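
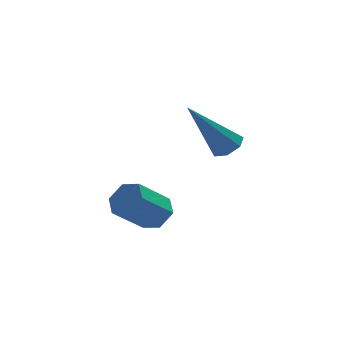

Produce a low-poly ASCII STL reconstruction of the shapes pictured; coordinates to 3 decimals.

solid 
facet normal 0.587 0.052 -0.808
outer loop
vertex 1.931 -2.364 1.084
vertex 1.466 -2.262 0.753
vertex 1.807 -1.88 1.025
endloop
endfacet
facet normal 0.613 0.248 0.750
outer loop
vertex 1.931 -2.364 1.084
vertex 1.807 -1.88 1.025
vertex 0.194 -2.378 2.507
endloop
endfacet
facet normal 0.585 0.054 -0.809
outer loop
vertex 1.807 -1.88 1.025
vertex 1.466 -2.262 0.753
vertex 1.425 -1.684 0.762
endloop
endfacet
facet normal 0.142 0.881 0.451
outer loop
vertex 1.807 -1.88 1.025
vertex 1.425 -1.684 0.762
vertex 0.194 -2.378 2.507
endloop
endfacet
facet normal 0.588 0.054 -0.807
outer loop
vertex 1.425 -1.684 0.762
vertex 1.466 -2.262 0.753
vertex 1.075 -1.923 0.491
endloop
endfacet
facet normal -0.539 0.841 -0.046
outer loop
vertex 1.425 -1.684 0.762
vertex 1.075 -1.923 0.491
vertex 0.194 -2.378 2.507
endloop
endfacet
facet normal 0.587 0.053 -0.808
outer loop
vertex 1.075 -1.923 0.491
vertex 1.466 -2.262 0.753
vertex 1.019 -2.418 0.418
endloop
endfacet
facet normal -0.917 0.158 -0.365
outer loop
vertex 1.075 -1.923 0.491
vertex 1.019 -2.418 0.418
vertex 0.194 -2.378 2.507
endloop
endfacet
facet normal 0.587 0.054 -0.808
outer loop
vertex 1.019 -2.418 0.418
vertex 1.466 -2.262 0.753
vertex 1.3 -2.796 0.597
endloop
endfacet
facet normal -0.708 -0.653 -0.267
outer loop
vertex 1.019 -2.418 0.418
vertex 1.3 -2.796 0.597
vertex 0.194 -2.378 2.507
endloop
endfacet
facet normal 0.586 0.054 -0.808
outer loop
vertex 1.3 -2.796 0.597
vertex 1.466 -2.262 0.753
vertex 1.706 -2.771 0.893
endloop
endfacet
facet normal -0.068 -0.982 0.176
outer loop
vertex 1.3 -2.796 0.597
vertex 1.706 -2.771 0.893
vertex 0.194 -2.378 2.507
endloop
endfacet
facet normal 0.587 0.055 -0.808
outer loop
vertex 1.706 -2.771 0.893
vertex 1.466 -2.262 0.753
vertex 1.931 -2.364 1.084
endloop
endfacet
facet normal 0.519 -0.581 0.627
outer loop
vertex 1.706 -2.771 0.893
vertex 1.931 -2.364 1.084
vertex 0.194 -2.378 2.507
endloop
endfacet
facet normal 0.716 0.260 -0.648
outer loop
vertex -0.28 -2.543 -1.749
vertex -0.661 -2.021 -1.96
vertex -0.225 -1.937 -1.445
endloop
endfacet
facet normal 0.694 -0.372 0.617
outer loop
vertex -0.28 -2.543 -1.749
vertex -0.225 -1.937 -1.445
vertex -1.318 -2.92 -0.809
endloop
endfacet
facet normal 0.694 -0.372 0.617
outer loop
vertex -1.318 -2.92 -0.809
vertex -0.225 -1.937 -1.445
vertex -1.263 -2.314 -0.505
endloop
endfacet
facet normal -0.715 -0.260 0.649
outer loop
vertex -1.318 -2.92 -0.809
vertex -1.263 -2.314 -0.505
vertex -1.699 -2.399 -1.02
endloop
endfacet
facet normal 0.716 0.260 -0.648
outer loop
vertex -0.225 -1.937 -1.445
vertex -0.661 -2.021 -1.96
vertex -0.606 -1.416 -1.657
endloop
endfacet
facet normal 0.416 0.587 0.695
outer loop
vertex -0.225 -1.937 -1.445
vertex -0.606 -1.416 -1.657
vertex -1.263 -2.314 -0.505
endloop
endfacet
facet normal 0.417 0.586 0.695
outer loop
vertex -1.263 -2.314 -0.505
vertex -0.606 -1.416 -1.657
vertex -1.644 -1.793 -0.716
endloop
endfacet
facet normal -0.715 -0.260 0.649
outer loop
vertex -1.263 -2.314 -0.505
vertex -1.644 -1.793 -0.716
vertex -1.699 -2.399 -1.02
endloop
endfacet
facet normal 0.715 0.260 -0.649
outer loop
vertex -0.606 -1.416 -1.657
vertex -0.661 -2.021 -1.96
vertex -1.042 -1.5 -2.171
endloop
endfacet
facet normal -0.277 0.958 0.078
outer loop
vertex -0.606 -1.416 -1.657
vertex -1.042 -1.5 -2.171
vertex -1.644 -1.793 -0.716
endloop
endfacet
facet normal -0.277 0.958 0.078
outer loop
vertex -1.644 -1.793 -0.716
vertex -1.042 -1.5 -2.171
vertex -2.08 -1.877 -1.231
endloop
endfacet
facet normal -0.716 -0.260 0.648
outer loop
vertex -1.644 -1.793 -0.716
vertex -2.08 -1.877 -1.231
vertex -1.699 -2.399 -1.02
endloop
endfacet
facet normal 0.715 0.260 -0.649
outer loop
vertex -1.042 -1.5 -2.171
vertex -0.661 -2.021 -1.96
vertex -1.097 -2.106 -2.475
endloop
endfacet
facet normal -0.694 0.372 -0.617
outer loop
vertex -1.042 -1.5 -2.171
vertex -1.097 -2.106 -2.475
vertex -2.08 -1.877 -1.231
endloop
endfacet
facet normal -0.694 0.372 -0.617
outer loop
vertex -2.08 -1.877 -1.231
vertex -1.097 -2.106 -2.475
vertex -2.135 -2.483 -1.535
endloop
endfacet
facet normal -0.716 -0.260 0.648
outer loop
vertex -2.08 -1.877 -1.231
vertex -2.135 -2.483 -1.535
vertex -1.699 -2.399 -1.02
endloop
endfacet
facet normal 0.715 0.260 -0.649
outer loop
vertex -1.097 -2.106 -2.475
vertex -0.661 -2.021 -1.96
vertex -0.716 -2.627 -2.264
endloop
endfacet
facet normal -0.417 -0.586 -0.695
outer loop
vertex -1.097 -2.106 -2.475
vertex -0.716 -2.627 -2.264
vertex -2.135 -2.483 -1.535
endloop
endfacet
facet normal -0.416 -0.587 -0.694
outer loop
vertex -2.135 -2.483 -1.535
vertex -0.716 -2.627 -2.264
vertex -1.754 -3.004 -1.323
endloop
endfacet
facet normal -0.716 -0.260 0.648
outer loop
vertex -2.135 -2.483 -1.535
vertex -1.754 -3.004 -1.323
vertex -1.699 -2.399 -1.02
endloop
endfacet
facet normal 0.716 0.260 -0.648
outer loop
vertex -0.716 -2.627 -2.264
vertex -0.661 -2.021 -1.96
vertex -0.28 -2.543 -1.749
endloop
endfacet
facet normal 0.277 -0.958 -0.078
outer loop
vertex -0.716 -2.627 -2.264
vertex -0.28 -2.543 -1.749
vertex -1.754 -3.004 -1.323
endloop
endfacet
facet normal 0.277 -0.958 -0.078
outer loop
vertex -1.754 -3.004 -1.323
vertex -0.28 -2.543 -1.749
vertex -1.318 -2.92 -0.809
endloop
endfacet
facet normal -0.715 -0.260 0.649
outer loop
vertex -1.754 -3.004 -1.323
vertex -1.318 -2.92 -0.809
vertex -1.699 -2.399 -1.02
endloop
endfacet

endsolid


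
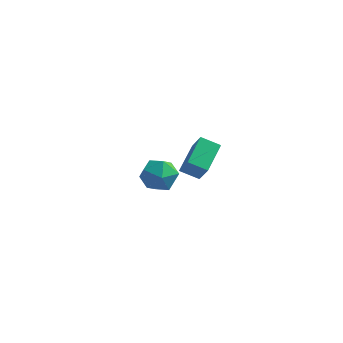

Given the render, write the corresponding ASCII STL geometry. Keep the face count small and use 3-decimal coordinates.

solid 
facet normal -0.901 -0.121 0.416
outer loop
vertex 3.084 -4.313 3.489
vertex 3.204 -2.549 4.262
vertex 2.441 -3.733 2.265
endloop
endfacet
facet normal -0.062 -0.914 -0.401
outer loop
vertex 3.496 -3.591 1.778
vertex 3.084 -4.313 3.489
vertex 2.441 -3.733 2.265
endloop
endfacet
facet normal -0.902 -0.120 0.416
outer loop
vertex 2.441 -3.733 2.265
vertex 3.204 -2.549 4.262
vertex 2.562 -1.968 3.037
endloop
endfacet
facet normal -0.429 0.387 -0.816
outer loop
vertex 2.562 -1.968 3.037
vertex 3.496 -3.591 1.778
vertex 2.441 -3.733 2.265
endloop
endfacet
facet normal 0.429 -0.387 0.816
outer loop
vertex 3.084 -4.313 3.489
vertex 4.259 -2.407 3.775
vertex 3.204 -2.549 4.262
endloop
endfacet
facet normal -0.063 -0.914 -0.401
outer loop
vertex 4.138 -4.172 3.003
vertex 3.084 -4.313 3.489
vertex 3.496 -3.591 1.778
endloop
endfacet
facet normal 0.428 -0.387 0.817
outer loop
vertex 4.138 -4.172 3.003
vertex 4.259 -2.407 3.775
vertex 3.084 -4.313 3.489
endloop
endfacet
facet normal 0.062 0.914 0.401
outer loop
vertex 3.204 -2.549 4.262
vertex 4.259 -2.407 3.775
vertex 2.562 -1.968 3.037
endloop
endfacet
facet normal -0.428 0.387 -0.817
outer loop
vertex 3.616 -1.827 2.551
vertex 3.496 -3.591 1.778
vertex 2.562 -1.968 3.037
endloop
endfacet
facet normal 0.062 0.914 0.400
outer loop
vertex 2.562 -1.968 3.037
vertex 4.259 -2.407 3.775
vertex 3.616 -1.827 2.551
endloop
endfacet
facet normal 0.902 0.121 -0.415
outer loop
vertex 3.616 -1.827 2.551
vertex 4.138 -4.172 3.003
vertex 3.496 -3.591 1.778
endloop
endfacet
facet normal 0.901 0.120 -0.416
outer loop
vertex 4.259 -2.407 3.775
vertex 4.138 -4.172 3.003
vertex 3.616 -1.827 2.551
endloop
endfacet
facet normal 0.196 0.930 -0.310
outer loop
vertex -0.3 3.521 -4.333
vertex -1.506 3.839 -4.142
vertex -0.663 3.971 -3.212
endloop
endfacet
facet normal 0.771 0.637 -0.006
outer loop
vertex -0.3 3.521 -4.333
vertex -0.663 3.971 -3.212
vertex 0.139 2.999 -3.272
endloop
endfacet
facet normal 0.930 0.041 -0.365
outer loop
vertex -0.3 3.521 -4.333
vertex 0.139 2.999 -3.272
vertex -0.208 2.266 -4.238
endloop
endfacet
facet normal 0.454 -0.034 -0.890
outer loop
vertex -0.3 3.521 -4.333
vertex -0.208 2.266 -4.238
vertex -1.224 2.785 -4.776
endloop
endfacet
facet normal 0.000 0.515 -0.857
outer loop
vertex -0.3 3.521 -4.333
vertex -1.224 2.785 -4.776
vertex -1.506 3.839 -4.142
endloop
endfacet
facet normal 0.598 0.453 0.661
outer loop
vertex 0.139 2.999 -3.272
vertex -0.663 3.971 -3.212
vertex -0.796 2.995 -2.424
endloop
endfacet
facet normal -0.332 0.928 0.169
outer loop
vertex -0.663 3.971 -3.212
vertex -1.506 3.839 -4.142
vertex -1.812 3.514 -2.962
endloop
endfacet
facet normal -0.650 0.256 -0.715
outer loop
vertex -1.506 3.839 -4.142
vertex -1.224 2.785 -4.776
vertex -2.159 2.781 -3.928
endloop
endfacet
facet normal 0.084 -0.633 -0.770
outer loop
vertex -1.224 2.785 -4.776
vertex -0.208 2.266 -4.238
vertex -1.357 1.809 -3.988
endloop
endfacet
facet normal 0.855 -0.512 0.081
outer loop
vertex -0.208 2.266 -4.238
vertex 0.139 2.999 -3.272
vertex -0.514 1.941 -3.058
endloop
endfacet
facet normal -0.454 0.034 0.890
outer loop
vertex -1.72 2.259 -2.867
vertex -0.796 2.995 -2.424
vertex -1.812 3.514 -2.962
endloop
endfacet
facet normal -0.930 -0.041 0.365
outer loop
vertex -1.72 2.259 -2.867
vertex -1.812 3.514 -2.962
vertex -2.159 2.781 -3.928
endloop
endfacet
facet normal -0.771 -0.637 0.006
outer loop
vertex -1.72 2.259 -2.867
vertex -2.159 2.781 -3.928
vertex -1.357 1.809 -3.988
endloop
endfacet
facet normal -0.196 -0.930 0.310
outer loop
vertex -1.72 2.259 -2.867
vertex -1.357 1.809 -3.988
vertex -0.514 1.941 -3.058
endloop
endfacet
facet normal -0.000 -0.515 0.857
outer loop
vertex -1.72 2.259 -2.867
vertex -0.514 1.941 -3.058
vertex -0.796 2.995 -2.424
endloop
endfacet
facet normal -0.084 0.633 0.770
outer loop
vertex -1.812 3.514 -2.962
vertex -0.796 2.995 -2.424
vertex -0.663 3.971 -3.212
endloop
endfacet
facet normal -0.855 0.512 -0.081
outer loop
vertex -2.159 2.781 -3.928
vertex -1.812 3.514 -2.962
vertex -1.506 3.839 -4.142
endloop
endfacet
facet normal -0.598 -0.453 -0.661
outer loop
vertex -1.357 1.809 -3.988
vertex -2.159 2.781 -3.928
vertex -1.224 2.785 -4.776
endloop
endfacet
facet normal 0.332 -0.928 -0.169
outer loop
vertex -0.514 1.941 -3.058
vertex -1.357 1.809 -3.988
vertex -0.208 2.266 -4.238
endloop
endfacet
facet normal 0.650 -0.256 0.715
outer loop
vertex -0.796 2.995 -2.424
vertex -0.514 1.941 -3.058
vertex 0.139 2.999 -3.272
endloop
endfacet

endsolid


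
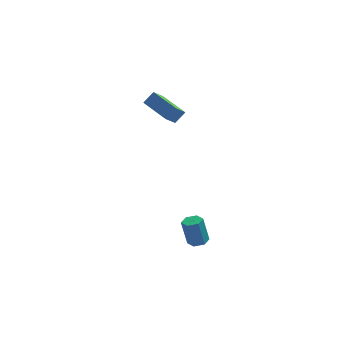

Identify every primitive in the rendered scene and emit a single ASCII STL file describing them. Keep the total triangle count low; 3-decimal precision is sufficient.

solid 
facet normal -0.503 -0.530 0.683
outer loop
vertex -2.171 1.981 3.612
vertex -3.232 3.41 3.94
vertex -2.711 1.718 3.01
endloop
endfacet
facet normal 0.587 -0.789 -0.181
outer loop
vertex -2.188 2.27 2.3
vertex -2.171 1.981 3.612
vertex -2.711 1.718 3.01
endloop
endfacet
facet normal -0.503 -0.530 0.683
outer loop
vertex -2.711 1.718 3.01
vertex -3.232 3.41 3.94
vertex -3.772 3.148 3.339
endloop
endfacet
facet normal -0.635 -0.309 -0.708
outer loop
vertex -3.772 3.148 3.339
vertex -2.188 2.27 2.3
vertex -2.711 1.718 3.01
endloop
endfacet
facet normal 0.635 0.309 0.708
outer loop
vertex -2.171 1.981 3.612
vertex -2.709 3.962 3.23
vertex -3.232 3.41 3.94
endloop
endfacet
facet normal 0.585 -0.790 -0.182
outer loop
vertex -1.648 2.532 2.901
vertex -2.171 1.981 3.612
vertex -2.188 2.27 2.3
endloop
endfacet
facet normal 0.636 0.309 0.707
outer loop
vertex -1.648 2.532 2.901
vertex -2.709 3.962 3.23
vertex -2.171 1.981 3.612
endloop
endfacet
facet normal -0.586 0.790 0.182
outer loop
vertex -3.232 3.41 3.94
vertex -2.709 3.962 3.23
vertex -3.772 3.148 3.339
endloop
endfacet
facet normal -0.636 -0.310 -0.707
outer loop
vertex -3.249 3.699 2.628
vertex -2.188 2.27 2.3
vertex -3.772 3.148 3.339
endloop
endfacet
facet normal -0.586 0.790 0.181
outer loop
vertex -3.772 3.148 3.339
vertex -2.709 3.962 3.23
vertex -3.249 3.699 2.628
endloop
endfacet
facet normal 0.503 0.530 -0.683
outer loop
vertex -3.249 3.699 2.628
vertex -1.648 2.532 2.901
vertex -2.188 2.27 2.3
endloop
endfacet
facet normal 0.503 0.530 -0.683
outer loop
vertex -2.709 3.962 3.23
vertex -1.648 2.532 2.901
vertex -3.249 3.699 2.628
endloop
endfacet
facet normal 0.205 -0.118 -0.972
outer loop
vertex -0.655 -1.009 -4.49
vertex -1.222 -1.021 -4.608
vertex -0.937 -0.517 -4.609
endloop
endfacet
facet normal 0.849 0.515 0.116
outer loop
vertex -0.655 -1.009 -4.49
vertex -0.937 -0.517 -4.609
vertex -0.97 -0.827 -2.994
endloop
endfacet
facet normal 0.850 0.514 0.116
outer loop
vertex -0.97 -0.827 -2.994
vertex -0.937 -0.517 -4.609
vertex -1.252 -0.334 -3.113
endloop
endfacet
facet normal -0.204 0.118 0.972
outer loop
vertex -0.97 -0.827 -2.994
vertex -1.252 -0.334 -3.113
vertex -1.538 -0.839 -3.112
endloop
endfacet
facet normal 0.206 -0.119 -0.971
outer loop
vertex -0.937 -0.517 -4.609
vertex -1.222 -1.021 -4.608
vertex -1.504 -0.528 -4.728
endloop
endfacet
facet normal 0.006 0.993 -0.120
outer loop
vertex -0.937 -0.517 -4.609
vertex -1.504 -0.528 -4.728
vertex -1.252 -0.334 -3.113
endloop
endfacet
facet normal 0.004 0.993 -0.120
outer loop
vertex -1.252 -0.334 -3.113
vertex -1.504 -0.528 -4.728
vertex -1.819 -0.346 -3.231
endloop
endfacet
facet normal -0.205 0.118 0.972
outer loop
vertex -1.252 -0.334 -3.113
vertex -1.819 -0.346 -3.231
vertex -1.538 -0.839 -3.112
endloop
endfacet
facet normal 0.204 -0.120 -0.972
outer loop
vertex -1.504 -0.528 -4.728
vertex -1.222 -1.021 -4.608
vertex -1.79 -1.033 -4.726
endloop
endfacet
facet normal -0.846 0.478 -0.236
outer loop
vertex -1.504 -0.528 -4.728
vertex -1.79 -1.033 -4.726
vertex -1.819 -0.346 -3.231
endloop
endfacet
facet normal -0.846 0.478 -0.236
outer loop
vertex -1.819 -0.346 -3.231
vertex -1.79 -1.033 -4.726
vertex -2.105 -0.851 -3.23
endloop
endfacet
facet normal -0.205 0.118 0.972
outer loop
vertex -1.819 -0.346 -3.231
vertex -2.105 -0.851 -3.23
vertex -1.538 -0.839 -3.112
endloop
endfacet
facet normal 0.204 -0.118 -0.972
outer loop
vertex -1.79 -1.033 -4.726
vertex -1.222 -1.021 -4.608
vertex -1.508 -1.526 -4.607
endloop
endfacet
facet normal -0.850 -0.514 -0.116
outer loop
vertex -1.79 -1.033 -4.726
vertex -1.508 -1.526 -4.607
vertex -2.105 -0.851 -3.23
endloop
endfacet
facet normal -0.849 -0.515 -0.116
outer loop
vertex -2.105 -0.851 -3.23
vertex -1.508 -1.526 -4.607
vertex -1.823 -1.343 -3.111
endloop
endfacet
facet normal -0.205 0.118 0.972
outer loop
vertex -2.105 -0.851 -3.23
vertex -1.823 -1.343 -3.111
vertex -1.538 -0.839 -3.112
endloop
endfacet
facet normal 0.205 -0.118 -0.972
outer loop
vertex -1.508 -1.526 -4.607
vertex -1.222 -1.021 -4.608
vertex -0.941 -1.514 -4.489
endloop
endfacet
facet normal -0.004 -0.993 0.121
outer loop
vertex -1.508 -1.526 -4.607
vertex -0.941 -1.514 -4.489
vertex -1.823 -1.343 -3.111
endloop
endfacet
facet normal -0.006 -0.993 0.119
outer loop
vertex -1.823 -1.343 -3.111
vertex -0.941 -1.514 -4.489
vertex -1.256 -1.332 -2.992
endloop
endfacet
facet normal -0.206 0.119 0.971
outer loop
vertex -1.823 -1.343 -3.111
vertex -1.256 -1.332 -2.992
vertex -1.538 -0.839 -3.112
endloop
endfacet
facet normal 0.205 -0.118 -0.972
outer loop
vertex -0.941 -1.514 -4.489
vertex -1.222 -1.021 -4.608
vertex -0.655 -1.009 -4.49
endloop
endfacet
facet normal 0.846 -0.479 0.236
outer loop
vertex -0.941 -1.514 -4.489
vertex -0.655 -1.009 -4.49
vertex -1.256 -1.332 -2.992
endloop
endfacet
facet normal 0.846 -0.478 0.236
outer loop
vertex -1.256 -1.332 -2.992
vertex -0.655 -1.009 -4.49
vertex -0.97 -0.827 -2.994
endloop
endfacet
facet normal -0.204 0.120 0.972
outer loop
vertex -1.256 -1.332 -2.992
vertex -0.97 -0.827 -2.994
vertex -1.538 -0.839 -3.112
endloop
endfacet

endsolid


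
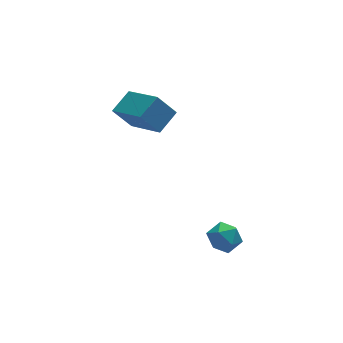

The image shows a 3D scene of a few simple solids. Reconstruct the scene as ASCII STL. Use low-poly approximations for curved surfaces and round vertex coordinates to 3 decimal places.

solid 
facet normal -0.744 -0.500 -0.444
outer loop
vertex -2.438 1.927 3.211
vertex -3.112 3.748 2.29
vertex -1.682 1.697 2.204
endloop
endfacet
facet normal 0.314 -0.847 0.429
outer loop
vertex -0.768 2.312 2.75
vertex -2.438 1.927 3.211
vertex -1.682 1.697 2.204
endloop
endfacet
facet normal -0.744 -0.500 -0.443
outer loop
vertex -1.682 1.697 2.204
vertex -3.112 3.748 2.29
vertex -2.357 3.518 1.282
endloop
endfacet
facet normal 0.591 -0.179 -0.787
outer loop
vertex -2.357 3.518 1.282
vertex -0.768 2.312 2.75
vertex -1.682 1.697 2.204
endloop
endfacet
facet normal -0.591 0.179 0.787
outer loop
vertex -2.438 1.927 3.211
vertex -2.198 4.363 2.836
vertex -3.112 3.748 2.29
endloop
endfacet
facet normal 0.314 -0.847 0.428
outer loop
vertex -1.523 2.542 3.758
vertex -2.438 1.927 3.211
vertex -0.768 2.312 2.75
endloop
endfacet
facet normal -0.591 0.179 0.787
outer loop
vertex -1.523 2.542 3.758
vertex -2.198 4.363 2.836
vertex -2.438 1.927 3.211
endloop
endfacet
facet normal -0.314 0.847 -0.429
outer loop
vertex -3.112 3.748 2.29
vertex -2.198 4.363 2.836
vertex -2.357 3.518 1.282
endloop
endfacet
facet normal 0.591 -0.179 -0.787
outer loop
vertex -1.442 4.133 1.829
vertex -0.768 2.312 2.75
vertex -2.357 3.518 1.282
endloop
endfacet
facet normal -0.313 0.847 -0.429
outer loop
vertex -2.357 3.518 1.282
vertex -2.198 4.363 2.836
vertex -1.442 4.133 1.829
endloop
endfacet
facet normal 0.744 0.500 0.443
outer loop
vertex -1.442 4.133 1.829
vertex -1.523 2.542 3.758
vertex -0.768 2.312 2.75
endloop
endfacet
facet normal 0.743 0.500 0.444
outer loop
vertex -2.198 4.363 2.836
vertex -1.523 2.542 3.758
vertex -1.442 4.133 1.829
endloop
endfacet
facet normal 0.497 0.759 -0.420
outer loop
vertex 0.406 -1.222 -3.123
vertex -0.006 -0.698 -2.664
vertex 0.693 -1.008 -2.397
endloop
endfacet
facet normal 0.899 0.168 -0.405
outer loop
vertex 0.406 -1.222 -3.123
vertex 0.693 -1.008 -2.397
vertex 0.73 -1.781 -2.635
endloop
endfacet
facet normal 0.551 -0.345 -0.760
outer loop
vertex 0.406 -1.222 -3.123
vertex 0.73 -1.781 -2.635
vertex 0.055 -1.948 -3.048
endloop
endfacet
facet normal -0.065 -0.071 -0.995
outer loop
vertex 0.406 -1.222 -3.123
vertex 0.055 -1.948 -3.048
vertex -0.4 -1.279 -3.066
endloop
endfacet
facet normal -0.099 0.611 -0.786
outer loop
vertex 0.406 -1.222 -3.123
vertex -0.4 -1.279 -3.066
vertex -0.006 -0.698 -2.664
endloop
endfacet
facet normal 0.961 -0.038 0.274
outer loop
vertex 0.73 -1.781 -2.635
vertex 0.693 -1.008 -2.397
vertex 0.52 -1.601 -1.874
endloop
endfacet
facet normal 0.311 0.917 0.249
outer loop
vertex 0.693 -1.008 -2.397
vertex -0.006 -0.698 -2.664
vertex 0.065 -0.932 -1.892
endloop
endfacet
facet normal -0.652 0.678 -0.340
outer loop
vertex -0.006 -0.698 -2.664
vertex -0.4 -1.279 -3.066
vertex -0.61 -1.099 -2.305
endloop
endfacet
facet normal -0.598 -0.425 -0.680
outer loop
vertex -0.4 -1.279 -3.066
vertex 0.055 -1.948 -3.048
vertex -0.573 -1.872 -2.543
endloop
endfacet
facet normal 0.398 -0.867 -0.299
outer loop
vertex 0.055 -1.948 -3.048
vertex 0.73 -1.781 -2.635
vertex 0.126 -2.182 -2.276
endloop
endfacet
facet normal 0.065 0.071 0.995
outer loop
vertex -0.286 -1.658 -1.817
vertex 0.52 -1.601 -1.874
vertex 0.065 -0.932 -1.892
endloop
endfacet
facet normal -0.551 0.345 0.760
outer loop
vertex -0.286 -1.658 -1.817
vertex 0.065 -0.932 -1.892
vertex -0.61 -1.099 -2.305
endloop
endfacet
facet normal -0.899 -0.168 0.405
outer loop
vertex -0.286 -1.658 -1.817
vertex -0.61 -1.099 -2.305
vertex -0.573 -1.872 -2.543
endloop
endfacet
facet normal -0.497 -0.759 0.420
outer loop
vertex -0.286 -1.658 -1.817
vertex -0.573 -1.872 -2.543
vertex 0.126 -2.182 -2.276
endloop
endfacet
facet normal 0.099 -0.611 0.786
outer loop
vertex -0.286 -1.658 -1.817
vertex 0.126 -2.182 -2.276
vertex 0.52 -1.601 -1.874
endloop
endfacet
facet normal 0.598 0.425 0.680
outer loop
vertex 0.065 -0.932 -1.892
vertex 0.52 -1.601 -1.874
vertex 0.693 -1.008 -2.397
endloop
endfacet
facet normal -0.398 0.867 0.299
outer loop
vertex -0.61 -1.099 -2.305
vertex 0.065 -0.932 -1.892
vertex -0.006 -0.698 -2.664
endloop
endfacet
facet normal -0.961 0.038 -0.274
outer loop
vertex -0.573 -1.872 -2.543
vertex -0.61 -1.099 -2.305
vertex -0.4 -1.279 -3.066
endloop
endfacet
facet normal -0.311 -0.917 -0.249
outer loop
vertex 0.126 -2.182 -2.276
vertex -0.573 -1.872 -2.543
vertex 0.055 -1.948 -3.048
endloop
endfacet
facet normal 0.652 -0.678 0.340
outer loop
vertex 0.52 -1.601 -1.874
vertex 0.126 -2.182 -2.276
vertex 0.73 -1.781 -2.635
endloop
endfacet

endsolid


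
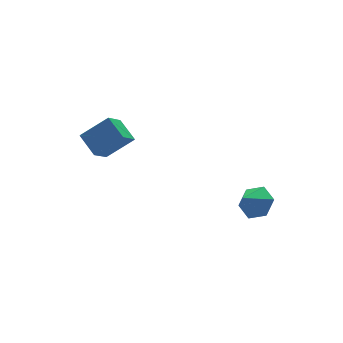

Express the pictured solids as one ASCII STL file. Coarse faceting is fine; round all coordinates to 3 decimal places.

solid 
facet normal 0.696 0.213 -0.685
outer loop
vertex 3.732 0.392 -1.812
vertex 3.206 0.895 -2.19
vertex 3.698 1.184 -1.6
endloop
endfacet
facet normal 0.216 -0.244 0.946
outer loop
vertex 3.732 0.392 -1.812
vertex 3.698 1.184 -1.6
vertex 2.454 0.665 -1.45
endloop
endfacet
facet normal 0.696 0.213 -0.685
outer loop
vertex 3.698 1.184 -1.6
vertex 3.206 0.895 -2.19
vertex 3.172 1.687 -1.978
endloop
endfacet
facet normal -0.114 0.518 0.848
outer loop
vertex 3.698 1.184 -1.6
vertex 3.172 1.687 -1.978
vertex 2.454 0.665 -1.45
endloop
endfacet
facet normal 0.696 0.213 -0.685
outer loop
vertex 3.172 1.687 -1.978
vertex 3.206 0.895 -2.19
vertex 2.68 1.398 -2.568
endloop
endfacet
facet normal -0.712 0.644 0.278
outer loop
vertex 3.172 1.687 -1.978
vertex 2.68 1.398 -2.568
vertex 2.454 0.665 -1.45
endloop
endfacet
facet normal 0.697 0.214 -0.684
outer loop
vertex 2.68 1.398 -2.568
vertex 3.206 0.895 -2.19
vertex 2.715 0.607 -2.78
endloop
endfacet
facet normal -0.981 0.008 -0.193
outer loop
vertex 2.68 1.398 -2.568
vertex 2.715 0.607 -2.78
vertex 2.454 0.665 -1.45
endloop
endfacet
facet normal 0.697 0.214 -0.684
outer loop
vertex 2.715 0.607 -2.78
vertex 3.206 0.895 -2.19
vertex 3.241 0.104 -2.402
endloop
endfacet
facet normal -0.651 -0.753 -0.095
outer loop
vertex 2.715 0.607 -2.78
vertex 3.241 0.104 -2.402
vertex 2.454 0.665 -1.45
endloop
endfacet
facet normal 0.697 0.214 -0.684
outer loop
vertex 3.241 0.104 -2.402
vertex 3.206 0.895 -2.19
vertex 3.732 0.392 -1.812
endloop
endfacet
facet normal -0.054 -0.879 0.474
outer loop
vertex 3.241 0.104 -2.402
vertex 3.732 0.392 -1.812
vertex 2.454 0.665 -1.45
endloop
endfacet
facet normal -0.614 -0.449 0.649
outer loop
vertex -1.768 4.019 2.537
vertex -2.892 4.29 1.662
vertex -1.597 3.023 2.01
endloop
endfacet
facet normal 0.775 -0.187 0.604
outer loop
vertex -0.848 3.57 1.218
vertex -1.768 4.019 2.537
vertex -1.597 3.023 2.01
endloop
endfacet
facet normal -0.614 -0.449 0.649
outer loop
vertex -1.597 3.023 2.01
vertex -2.892 4.29 1.662
vertex -2.721 3.294 1.135
endloop
endfacet
facet normal 0.149 -0.874 -0.462
outer loop
vertex -2.721 3.294 1.135
vertex -0.848 3.57 1.218
vertex -1.597 3.023 2.01
endloop
endfacet
facet normal -0.149 0.874 0.462
outer loop
vertex -1.768 4.019 2.537
vertex -2.143 4.837 0.87
vertex -2.892 4.29 1.662
endloop
endfacet
facet normal 0.775 -0.187 0.604
outer loop
vertex -1.019 4.566 1.745
vertex -1.768 4.019 2.537
vertex -0.848 3.57 1.218
endloop
endfacet
facet normal -0.149 0.874 0.462
outer loop
vertex -1.019 4.566 1.745
vertex -2.143 4.837 0.87
vertex -1.768 4.019 2.537
endloop
endfacet
facet normal -0.775 0.187 -0.604
outer loop
vertex -2.892 4.29 1.662
vertex -2.143 4.837 0.87
vertex -2.721 3.294 1.135
endloop
endfacet
facet normal 0.149 -0.874 -0.462
outer loop
vertex -1.972 3.841 0.343
vertex -0.848 3.57 1.218
vertex -2.721 3.294 1.135
endloop
endfacet
facet normal -0.775 0.187 -0.604
outer loop
vertex -2.721 3.294 1.135
vertex -2.143 4.837 0.87
vertex -1.972 3.841 0.343
endloop
endfacet
facet normal 0.614 0.449 -0.649
outer loop
vertex -1.972 3.841 0.343
vertex -1.019 4.566 1.745
vertex -0.848 3.57 1.218
endloop
endfacet
facet normal 0.614 0.449 -0.649
outer loop
vertex -2.143 4.837 0.87
vertex -1.019 4.566 1.745
vertex -1.972 3.841 0.343
endloop
endfacet

endsolid


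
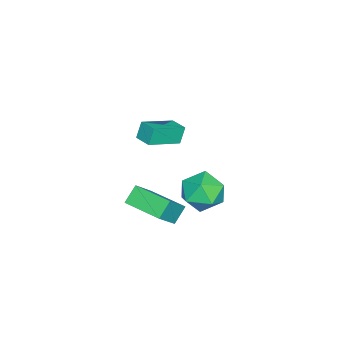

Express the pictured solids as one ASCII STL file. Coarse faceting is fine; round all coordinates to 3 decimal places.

solid 
facet normal -0.488 0.873 -0.016
outer loop
vertex -0.837 -1.36 -4.22
vertex -1.683 -1.823 -3.682
vertex -0.86 -1.353 -3.116
endloop
endfacet
facet normal 0.218 0.976 -0.002
outer loop
vertex -0.837 -1.36 -4.22
vertex -0.86 -1.353 -3.116
vertex 0.084 -1.565 -3.648
endloop
endfacet
facet normal 0.500 0.651 -0.572
outer loop
vertex -0.837 -1.36 -4.22
vertex 0.084 -1.565 -3.648
vertex -0.156 -2.166 -4.542
endloop
endfacet
facet normal -0.032 0.348 -0.937
outer loop
vertex -0.837 -1.36 -4.22
vertex -0.156 -2.166 -4.542
vertex -1.248 -2.325 -4.564
endloop
endfacet
facet normal -0.643 0.485 -0.593
outer loop
vertex -0.837 -1.36 -4.22
vertex -1.248 -2.325 -4.564
vertex -1.683 -1.823 -3.682
endloop
endfacet
facet normal 0.476 0.658 0.583
outer loop
vertex 0.084 -1.565 -3.648
vertex -0.86 -1.353 -3.116
vertex -0.192 -2.155 -2.756
endloop
endfacet
facet normal -0.666 0.491 0.561
outer loop
vertex -0.86 -1.353 -3.116
vertex -1.683 -1.823 -3.682
vertex -1.284 -2.314 -2.778
endloop
endfacet
facet normal -0.917 -0.137 -0.374
outer loop
vertex -1.683 -1.823 -3.682
vertex -1.248 -2.325 -4.564
vertex -1.524 -2.915 -3.672
endloop
endfacet
facet normal 0.071 -0.359 -0.931
outer loop
vertex -1.248 -2.325 -4.564
vertex -0.156 -2.166 -4.542
vertex -0.58 -3.127 -4.204
endloop
endfacet
facet normal 0.931 0.133 -0.339
outer loop
vertex -0.156 -2.166 -4.542
vertex 0.084 -1.565 -3.648
vertex 0.243 -2.657 -3.638
endloop
endfacet
facet normal 0.032 -0.348 0.937
outer loop
vertex -0.603 -3.12 -3.1
vertex -0.192 -2.155 -2.756
vertex -1.284 -2.314 -2.778
endloop
endfacet
facet normal -0.500 -0.651 0.572
outer loop
vertex -0.603 -3.12 -3.1
vertex -1.284 -2.314 -2.778
vertex -1.524 -2.915 -3.672
endloop
endfacet
facet normal -0.218 -0.976 0.002
outer loop
vertex -0.603 -3.12 -3.1
vertex -1.524 -2.915 -3.672
vertex -0.58 -3.127 -4.204
endloop
endfacet
facet normal 0.488 -0.873 0.016
outer loop
vertex -0.603 -3.12 -3.1
vertex -0.58 -3.127 -4.204
vertex 0.243 -2.657 -3.638
endloop
endfacet
facet normal 0.643 -0.485 0.593
outer loop
vertex -0.603 -3.12 -3.1
vertex 0.243 -2.657 -3.638
vertex -0.192 -2.155 -2.756
endloop
endfacet
facet normal -0.071 0.359 0.931
outer loop
vertex -1.284 -2.314 -2.778
vertex -0.192 -2.155 -2.756
vertex -0.86 -1.353 -3.116
endloop
endfacet
facet normal -0.931 -0.133 0.339
outer loop
vertex -1.524 -2.915 -3.672
vertex -1.284 -2.314 -2.778
vertex -1.683 -1.823 -3.682
endloop
endfacet
facet normal -0.476 -0.658 -0.583
outer loop
vertex -0.58 -3.127 -4.204
vertex -1.524 -2.915 -3.672
vertex -1.248 -2.325 -4.564
endloop
endfacet
facet normal 0.666 -0.491 -0.561
outer loop
vertex 0.243 -2.657 -3.638
vertex -0.58 -3.127 -4.204
vertex -0.156 -2.166 -4.542
endloop
endfacet
facet normal 0.917 0.137 0.374
outer loop
vertex -0.192 -2.155 -2.756
vertex 0.243 -2.657 -3.638
vertex 0.084 -1.565 -3.648
endloop
endfacet
facet normal -0.545 -0.832 -0.103
outer loop
vertex 1.62 -4.082 2.234
vertex 0.377 -3.188 1.592
vertex 1.937 -4.194 1.464
endloop
endfacet
facet normal 0.749 -0.538 0.387
outer loop
vertex 2.383 -3.512 1.548
vertex 1.62 -4.082 2.234
vertex 1.937 -4.194 1.464
endloop
endfacet
facet normal -0.545 -0.832 -0.102
outer loop
vertex 1.937 -4.194 1.464
vertex 0.377 -3.188 1.592
vertex 0.693 -3.301 0.822
endloop
endfacet
facet normal 0.377 -0.134 -0.917
outer loop
vertex 0.693 -3.301 0.822
vertex 2.383 -3.512 1.548
vertex 1.937 -4.194 1.464
endloop
endfacet
facet normal -0.377 0.134 0.916
outer loop
vertex 1.62 -4.082 2.234
vertex 0.823 -2.506 1.676
vertex 0.377 -3.188 1.592
endloop
endfacet
facet normal 0.749 -0.538 0.386
outer loop
vertex 2.067 -3.399 2.318
vertex 1.62 -4.082 2.234
vertex 2.383 -3.512 1.548
endloop
endfacet
facet normal -0.377 0.134 0.917
outer loop
vertex 2.067 -3.399 2.318
vertex 0.823 -2.506 1.676
vertex 1.62 -4.082 2.234
endloop
endfacet
facet normal -0.749 0.538 -0.386
outer loop
vertex 0.377 -3.188 1.592
vertex 0.823 -2.506 1.676
vertex 0.693 -3.301 0.822
endloop
endfacet
facet normal 0.377 -0.134 -0.916
outer loop
vertex 1.14 -2.618 0.906
vertex 2.383 -3.512 1.548
vertex 0.693 -3.301 0.822
endloop
endfacet
facet normal -0.749 0.538 -0.387
outer loop
vertex 0.693 -3.301 0.822
vertex 0.823 -2.506 1.676
vertex 1.14 -2.618 0.906
endloop
endfacet
facet normal 0.546 0.832 0.102
outer loop
vertex 1.14 -2.618 0.906
vertex 2.067 -3.399 2.318
vertex 2.383 -3.512 1.548
endloop
endfacet
facet normal 0.544 0.832 0.103
outer loop
vertex 0.823 -2.506 1.676
vertex 2.067 -3.399 2.318
vertex 1.14 -2.618 0.906
endloop
endfacet
facet normal -0.657 0.180 -0.732
outer loop
vertex 0.678 -4.035 -2.982
vertex 1.224 -2.352 -3.057
vertex 1.332 -4.275 -3.628
endloop
endfacet
facet normal -0.308 -0.951 0.041
outer loop
vertex 2.396 -4.568 -2.443
vertex 0.678 -4.035 -2.982
vertex 1.332 -4.275 -3.628
endloop
endfacet
facet normal -0.657 0.180 -0.732
outer loop
vertex 1.332 -4.275 -3.628
vertex 1.224 -2.352 -3.057
vertex 1.877 -2.593 -3.703
endloop
endfacet
facet normal 0.688 -0.253 -0.680
outer loop
vertex 1.877 -2.593 -3.703
vertex 2.396 -4.568 -2.443
vertex 1.332 -4.275 -3.628
endloop
endfacet
facet normal -0.688 0.253 0.680
outer loop
vertex 0.678 -4.035 -2.982
vertex 2.288 -2.645 -1.872
vertex 1.224 -2.352 -3.057
endloop
endfacet
facet normal -0.308 -0.950 0.043
outer loop
vertex 1.743 -4.327 -1.797
vertex 0.678 -4.035 -2.982
vertex 2.396 -4.568 -2.443
endloop
endfacet
facet normal -0.688 0.253 0.680
outer loop
vertex 1.743 -4.327 -1.797
vertex 2.288 -2.645 -1.872
vertex 0.678 -4.035 -2.982
endloop
endfacet
facet normal 0.309 0.950 -0.042
outer loop
vertex 1.224 -2.352 -3.057
vertex 2.288 -2.645 -1.872
vertex 1.877 -2.593 -3.703
endloop
endfacet
facet normal 0.688 -0.253 -0.680
outer loop
vertex 2.942 -2.885 -2.518
vertex 2.396 -4.568 -2.443
vertex 1.877 -2.593 -3.703
endloop
endfacet
facet normal 0.307 0.951 -0.042
outer loop
vertex 1.877 -2.593 -3.703
vertex 2.288 -2.645 -1.872
vertex 2.942 -2.885 -2.518
endloop
endfacet
facet normal 0.657 -0.181 0.732
outer loop
vertex 2.942 -2.885 -2.518
vertex 1.743 -4.327 -1.797
vertex 2.396 -4.568 -2.443
endloop
endfacet
facet normal 0.657 -0.180 0.732
outer loop
vertex 2.288 -2.645 -1.872
vertex 1.743 -4.327 -1.797
vertex 2.942 -2.885 -2.518
endloop
endfacet

endsolid


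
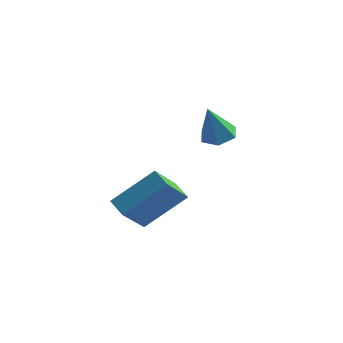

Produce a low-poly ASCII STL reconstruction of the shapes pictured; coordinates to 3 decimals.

solid 
facet normal -0.832 0.418 0.365
outer loop
vertex -0.373 -1.217 0.21
vertex 0.685 -0.179 1.431
vertex -0.267 -0.078 -0.851
endloop
endfacet
facet normal -0.551 -0.541 -0.635
outer loop
vertex 0.415 -0.421 -1.151
vertex -0.373 -1.217 0.21
vertex -0.267 -0.078 -0.851
endloop
endfacet
facet normal -0.831 0.418 0.365
outer loop
vertex -0.267 -0.078 -0.851
vertex 0.685 -0.179 1.431
vertex 0.792 0.96 0.37
endloop
endfacet
facet normal 0.068 0.730 -0.680
outer loop
vertex 0.792 0.96 0.37
vertex 0.415 -0.421 -1.151
vertex -0.267 -0.078 -0.851
endloop
endfacet
facet normal -0.068 -0.730 0.680
outer loop
vertex -0.373 -1.217 0.21
vertex 1.367 -0.522 1.131
vertex 0.685 -0.179 1.431
endloop
endfacet
facet normal -0.552 -0.540 -0.635
outer loop
vertex 0.308 -1.56 -0.09
vertex -0.373 -1.217 0.21
vertex 0.415 -0.421 -1.151
endloop
endfacet
facet normal -0.068 -0.730 0.680
outer loop
vertex 0.308 -1.56 -0.09
vertex 1.367 -0.522 1.131
vertex -0.373 -1.217 0.21
endloop
endfacet
facet normal 0.551 0.540 0.636
outer loop
vertex 0.685 -0.179 1.431
vertex 1.367 -0.522 1.131
vertex 0.792 0.96 0.37
endloop
endfacet
facet normal 0.068 0.730 -0.680
outer loop
vertex 1.473 0.617 0.07
vertex 0.415 -0.421 -1.151
vertex 0.792 0.96 0.37
endloop
endfacet
facet normal 0.552 0.540 0.635
outer loop
vertex 0.792 0.96 0.37
vertex 1.367 -0.522 1.131
vertex 1.473 0.617 0.07
endloop
endfacet
facet normal 0.832 -0.418 -0.365
outer loop
vertex 1.473 0.617 0.07
vertex 0.308 -1.56 -0.09
vertex 0.415 -0.421 -1.151
endloop
endfacet
facet normal 0.832 -0.418 -0.366
outer loop
vertex 1.367 -0.522 1.131
vertex 0.308 -1.56 -0.09
vertex 1.473 0.617 0.07
endloop
endfacet
facet normal 0.044 0.404 -0.914
outer loop
vertex 1.358 3.969 1.996
vertex 0.995 3.45 1.749
vertex 0.68 4.006 1.98
endloop
endfacet
facet normal 0.022 0.714 0.700
outer loop
vertex 1.358 3.969 1.996
vertex 0.68 4.006 1.98
vertex 0.925 2.81 3.191
endloop
endfacet
facet normal 0.045 0.405 -0.913
outer loop
vertex 0.68 4.006 1.98
vertex 0.995 3.45 1.749
vertex 0.316 3.487 1.732
endloop
endfacet
facet normal -0.806 0.331 0.490
outer loop
vertex 0.68 4.006 1.98
vertex 0.316 3.487 1.732
vertex 0.925 2.81 3.191
endloop
endfacet
facet normal 0.045 0.405 -0.913
outer loop
vertex 0.316 3.487 1.732
vertex 0.995 3.45 1.749
vertex 0.632 2.931 1.501
endloop
endfacet
facet normal -0.844 -0.525 0.109
outer loop
vertex 0.316 3.487 1.732
vertex 0.632 2.931 1.501
vertex 0.925 2.81 3.191
endloop
endfacet
facet normal 0.044 0.406 -0.913
outer loop
vertex 0.632 2.931 1.501
vertex 0.995 3.45 1.749
vertex 1.311 2.894 1.517
endloop
endfacet
facet normal -0.053 -0.997 -0.062
outer loop
vertex 0.632 2.931 1.501
vertex 1.311 2.894 1.517
vertex 0.925 2.81 3.191
endloop
endfacet
facet normal 0.044 0.406 -0.913
outer loop
vertex 1.311 2.894 1.517
vertex 0.995 3.45 1.749
vertex 1.674 3.413 1.765
endloop
endfacet
facet normal 0.776 -0.613 0.148
outer loop
vertex 1.311 2.894 1.517
vertex 1.674 3.413 1.765
vertex 0.925 2.81 3.191
endloop
endfacet
facet normal 0.044 0.404 -0.914
outer loop
vertex 1.674 3.413 1.765
vertex 0.995 3.45 1.749
vertex 1.358 3.969 1.996
endloop
endfacet
facet normal 0.813 0.242 0.529
outer loop
vertex 1.674 3.413 1.765
vertex 1.358 3.969 1.996
vertex 0.925 2.81 3.191
endloop
endfacet

endsolid


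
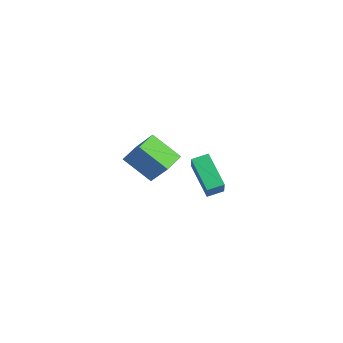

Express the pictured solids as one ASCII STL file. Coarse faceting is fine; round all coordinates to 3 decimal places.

solid 
facet normal -0.645 -0.477 0.596
outer loop
vertex -1.564 -1.416 -2.017
vertex -2.226 -0.259 -1.807
vertex -2.788 -1.818 -3.663
endloop
endfacet
facet normal 0.491 -0.857 -0.156
outer loop
vertex -1.414 -0.801 -4.933
vertex -1.564 -1.416 -2.017
vertex -2.788 -1.818 -3.663
endloop
endfacet
facet normal -0.645 -0.477 0.596
outer loop
vertex -2.788 -1.818 -3.663
vertex -2.226 -0.259 -1.807
vertex -3.45 -0.661 -3.453
endloop
endfacet
facet normal -0.586 -0.192 -0.787
outer loop
vertex -3.45 -0.661 -3.453
vertex -1.414 -0.801 -4.933
vertex -2.788 -1.818 -3.663
endloop
endfacet
facet normal 0.586 0.192 0.787
outer loop
vertex -1.564 -1.416 -2.017
vertex -0.852 0.758 -3.077
vertex -2.226 -0.259 -1.807
endloop
endfacet
facet normal 0.491 -0.857 -0.156
outer loop
vertex -0.19 -0.399 -3.287
vertex -1.564 -1.416 -2.017
vertex -1.414 -0.801 -4.933
endloop
endfacet
facet normal 0.586 0.192 0.787
outer loop
vertex -0.19 -0.399 -3.287
vertex -0.852 0.758 -3.077
vertex -1.564 -1.416 -2.017
endloop
endfacet
facet normal -0.491 0.857 0.156
outer loop
vertex -2.226 -0.259 -1.807
vertex -0.852 0.758 -3.077
vertex -3.45 -0.661 -3.453
endloop
endfacet
facet normal -0.586 -0.192 -0.787
outer loop
vertex -2.076 0.356 -4.723
vertex -1.414 -0.801 -4.933
vertex -3.45 -0.661 -3.453
endloop
endfacet
facet normal -0.491 0.857 0.156
outer loop
vertex -3.45 -0.661 -3.453
vertex -0.852 0.758 -3.077
vertex -2.076 0.356 -4.723
endloop
endfacet
facet normal 0.645 0.477 -0.596
outer loop
vertex -2.076 0.356 -4.723
vertex -0.19 -0.399 -3.287
vertex -1.414 -0.801 -4.933
endloop
endfacet
facet normal 0.645 0.477 -0.596
outer loop
vertex -0.852 0.758 -3.077
vertex -0.19 -0.399 -3.287
vertex -2.076 0.356 -4.723
endloop
endfacet
facet normal -0.560 0.307 -0.769
outer loop
vertex 2.514 -0.439 -1.27
vertex 2.693 0.475 -1.035
vertex 4.242 -0.452 -2.533
endloop
endfacet
facet normal -0.186 -0.951 -0.245
outer loop
vertex 5.267 -1.015 -1.125
vertex 2.514 -0.439 -1.27
vertex 4.242 -0.452 -2.533
endloop
endfacet
facet normal -0.560 0.308 -0.769
outer loop
vertex 4.242 -0.452 -2.533
vertex 2.693 0.475 -1.035
vertex 4.421 0.461 -2.298
endloop
endfacet
facet normal 0.807 -0.006 -0.590
outer loop
vertex 4.421 0.461 -2.298
vertex 5.267 -1.015 -1.125
vertex 4.242 -0.452 -2.533
endloop
endfacet
facet normal -0.807 0.006 0.590
outer loop
vertex 2.514 -0.439 -1.27
vertex 3.718 -0.088 0.373
vertex 2.693 0.475 -1.035
endloop
endfacet
facet normal -0.186 -0.952 -0.244
outer loop
vertex 3.539 -1.001 0.138
vertex 2.514 -0.439 -1.27
vertex 5.267 -1.015 -1.125
endloop
endfacet
facet normal -0.807 0.006 0.590
outer loop
vertex 3.539 -1.001 0.138
vertex 3.718 -0.088 0.373
vertex 2.514 -0.439 -1.27
endloop
endfacet
facet normal 0.187 0.951 0.245
outer loop
vertex 2.693 0.475 -1.035
vertex 3.718 -0.088 0.373
vertex 4.421 0.461 -2.298
endloop
endfacet
facet normal 0.807 -0.006 -0.590
outer loop
vertex 5.446 -0.101 -0.89
vertex 5.267 -1.015 -1.125
vertex 4.421 0.461 -2.298
endloop
endfacet
facet normal 0.186 0.952 0.245
outer loop
vertex 4.421 0.461 -2.298
vertex 3.718 -0.088 0.373
vertex 5.446 -0.101 -0.89
endloop
endfacet
facet normal 0.560 -0.307 0.769
outer loop
vertex 5.446 -0.101 -0.89
vertex 3.539 -1.001 0.138
vertex 5.267 -1.015 -1.125
endloop
endfacet
facet normal 0.560 -0.308 0.769
outer loop
vertex 3.718 -0.088 0.373
vertex 3.539 -1.001 0.138
vertex 5.446 -0.101 -0.89
endloop
endfacet

endsolid


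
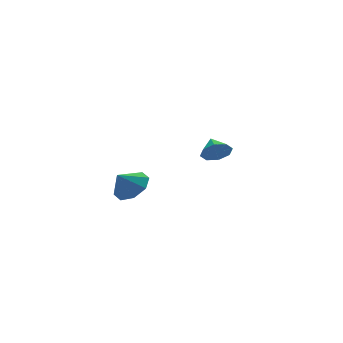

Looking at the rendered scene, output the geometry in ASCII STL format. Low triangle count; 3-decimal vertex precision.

solid 
facet normal 0.626 0.076 -0.776
outer loop
vertex -2.37 -2.678 -0.588
vertex -2.998 -3.05 -1.131
vertex -2.787 -2.202 -0.878
endloop
endfacet
facet normal 0.002 0.521 0.853
outer loop
vertex -2.37 -2.678 -0.588
vertex -2.787 -2.202 -0.878
vertex -3.662 -3.13 -0.309
endloop
endfacet
facet normal 0.626 0.076 -0.776
outer loop
vertex -2.787 -2.202 -0.878
vertex -2.998 -3.05 -1.131
vertex -3.328 -2.222 -1.316
endloop
endfacet
facet normal -0.444 0.734 0.514
outer loop
vertex -2.787 -2.202 -0.878
vertex -3.328 -2.222 -1.316
vertex -3.662 -3.13 -0.309
endloop
endfacet
facet normal 0.627 0.076 -0.776
outer loop
vertex -3.328 -2.222 -1.316
vertex -2.998 -3.05 -1.131
vertex -3.675 -2.727 -1.646
endloop
endfacet
facet normal -0.859 0.488 0.156
outer loop
vertex -3.328 -2.222 -1.316
vertex -3.675 -2.727 -1.646
vertex -3.662 -3.13 -0.309
endloop
endfacet
facet normal 0.627 0.077 -0.776
outer loop
vertex -3.675 -2.727 -1.646
vertex -2.998 -3.05 -1.131
vertex -3.626 -3.421 -1.675
endloop
endfacet
facet normal -0.997 -0.070 -0.011
outer loop
vertex -3.675 -2.727 -1.646
vertex -3.626 -3.421 -1.675
vertex -3.662 -3.13 -0.309
endloop
endfacet
facet normal 0.627 0.076 -0.776
outer loop
vertex -3.626 -3.421 -1.675
vertex -2.998 -3.05 -1.131
vertex -3.209 -3.898 -1.385
endloop
endfacet
facet normal -0.781 -0.615 0.110
outer loop
vertex -3.626 -3.421 -1.675
vertex -3.209 -3.898 -1.385
vertex -3.662 -3.13 -0.309
endloop
endfacet
facet normal 0.626 0.076 -0.776
outer loop
vertex -3.209 -3.898 -1.385
vertex -2.998 -3.05 -1.131
vertex -2.668 -3.877 -0.946
endloop
endfacet
facet normal -0.334 -0.828 0.451
outer loop
vertex -3.209 -3.898 -1.385
vertex -2.668 -3.877 -0.946
vertex -3.662 -3.13 -0.309
endloop
endfacet
facet normal 0.626 0.076 -0.776
outer loop
vertex -2.668 -3.877 -0.946
vertex -2.998 -3.05 -1.131
vertex -2.321 -3.372 -0.616
endloop
endfacet
facet normal 0.080 -0.583 0.808
outer loop
vertex -2.668 -3.877 -0.946
vertex -2.321 -3.372 -0.616
vertex -3.662 -3.13 -0.309
endloop
endfacet
facet normal 0.626 0.076 -0.776
outer loop
vertex -2.321 -3.372 -0.616
vertex -2.998 -3.05 -1.131
vertex -2.37 -2.678 -0.588
endloop
endfacet
facet normal 0.219 -0.024 0.975
outer loop
vertex -2.321 -3.372 -0.616
vertex -2.37 -2.678 -0.588
vertex -3.662 -3.13 -0.309
endloop
endfacet
facet normal -0.101 -0.887 -0.451
outer loop
vertex 3.203 2.065 -2.941
vertex 2.948 1.754 -2.273
vertex 2.61 2.103 -2.883
endloop
endfacet
facet normal 0.011 0.884 -0.467
outer loop
vertex 3.203 2.065 -2.941
vertex 2.61 2.103 -2.883
vertex 3.052 2.666 -1.807
endloop
endfacet
facet normal -0.101 -0.887 -0.451
outer loop
vertex 2.61 2.103 -2.883
vertex 2.948 1.754 -2.273
vertex 2.215 1.937 -2.468
endloop
endfacet
facet normal -0.550 0.811 -0.199
outer loop
vertex 2.61 2.103 -2.883
vertex 2.215 1.937 -2.468
vertex 3.052 2.666 -1.807
endloop
endfacet
facet normal -0.101 -0.886 -0.452
outer loop
vertex 2.215 1.937 -2.468
vertex 2.948 1.754 -2.273
vertex 2.249 1.663 -1.938
endloop
endfacet
facet normal -0.756 0.561 0.338
outer loop
vertex 2.215 1.937 -2.468
vertex 2.249 1.663 -1.938
vertex 3.052 2.666 -1.807
endloop
endfacet
facet normal -0.102 -0.886 -0.453
outer loop
vertex 2.249 1.663 -1.938
vertex 2.948 1.754 -2.273
vertex 2.693 1.442 -1.605
endloop
endfacet
facet normal -0.484 0.279 0.830
outer loop
vertex 2.249 1.663 -1.938
vertex 2.693 1.442 -1.605
vertex 3.052 2.666 -1.807
endloop
endfacet
facet normal -0.101 -0.886 -0.452
outer loop
vertex 2.693 1.442 -1.605
vertex 2.948 1.754 -2.273
vertex 3.285 1.404 -1.663
endloop
endfacet
facet normal 0.105 0.132 0.986
outer loop
vertex 2.693 1.442 -1.605
vertex 3.285 1.404 -1.663
vertex 3.052 2.666 -1.807
endloop
endfacet
facet normal -0.101 -0.886 -0.453
outer loop
vertex 3.285 1.404 -1.663
vertex 2.948 1.754 -2.273
vertex 3.681 1.571 -2.078
endloop
endfacet
facet normal 0.666 0.205 0.718
outer loop
vertex 3.285 1.404 -1.663
vertex 3.681 1.571 -2.078
vertex 3.052 2.666 -1.807
endloop
endfacet
facet normal -0.101 -0.886 -0.452
outer loop
vertex 3.681 1.571 -2.078
vertex 2.948 1.754 -2.273
vertex 3.647 1.845 -2.607
endloop
endfacet
facet normal 0.872 0.456 0.180
outer loop
vertex 3.681 1.571 -2.078
vertex 3.647 1.845 -2.607
vertex 3.052 2.666 -1.807
endloop
endfacet
facet normal -0.100 -0.887 -0.451
outer loop
vertex 3.647 1.845 -2.607
vertex 2.948 1.754 -2.273
vertex 3.203 2.065 -2.941
endloop
endfacet
facet normal 0.599 0.738 -0.311
outer loop
vertex 3.647 1.845 -2.607
vertex 3.203 2.065 -2.941
vertex 3.052 2.666 -1.807
endloop
endfacet

endsolid


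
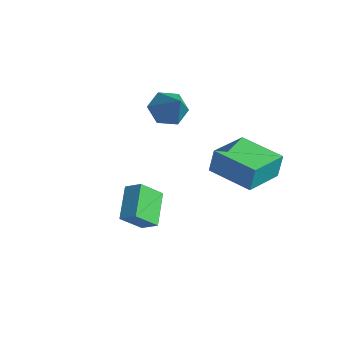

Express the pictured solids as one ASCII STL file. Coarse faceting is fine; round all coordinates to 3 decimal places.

solid 
facet normal -0.589 0.649 0.482
outer loop
vertex -1.89 -3.167 -3.001
vertex -1.206 -2.887 -2.542
vertex -1.637 -2.23 -3.953
endloop
endfacet
facet normal -0.787 -0.323 -0.527
outer loop
vertex -0.654 -3.313 -4.758
vertex -1.89 -3.167 -3.001
vertex -1.637 -2.23 -3.953
endloop
endfacet
facet normal -0.590 0.648 0.482
outer loop
vertex -1.637 -2.23 -3.953
vertex -1.206 -2.887 -2.542
vertex -0.953 -1.949 -3.494
endloop
endfacet
facet normal 0.186 0.689 -0.700
outer loop
vertex -0.953 -1.949 -3.494
vertex -0.654 -3.313 -4.758
vertex -1.637 -2.23 -3.953
endloop
endfacet
facet normal -0.187 -0.690 0.699
outer loop
vertex -1.89 -3.167 -3.001
vertex -0.223 -3.97 -3.347
vertex -1.206 -2.887 -2.542
endloop
endfacet
facet normal -0.787 -0.322 -0.527
outer loop
vertex -0.907 -4.251 -3.806
vertex -1.89 -3.167 -3.001
vertex -0.654 -3.313 -4.758
endloop
endfacet
facet normal -0.187 -0.689 0.700
outer loop
vertex -0.907 -4.251 -3.806
vertex -0.223 -3.97 -3.347
vertex -1.89 -3.167 -3.001
endloop
endfacet
facet normal 0.787 0.322 0.527
outer loop
vertex -1.206 -2.887 -2.542
vertex -0.223 -3.97 -3.347
vertex -0.953 -1.949 -3.494
endloop
endfacet
facet normal 0.187 0.689 -0.700
outer loop
vertex 0.03 -3.033 -4.299
vertex -0.654 -3.313 -4.758
vertex -0.953 -1.949 -3.494
endloop
endfacet
facet normal 0.787 0.322 0.526
outer loop
vertex -0.953 -1.949 -3.494
vertex -0.223 -3.97 -3.347
vertex 0.03 -3.033 -4.299
endloop
endfacet
facet normal 0.589 -0.648 -0.482
outer loop
vertex 0.03 -3.033 -4.299
vertex -0.907 -4.251 -3.806
vertex -0.654 -3.313 -4.758
endloop
endfacet
facet normal 0.590 -0.648 -0.482
outer loop
vertex -0.223 -3.97 -3.347
vertex -0.907 -4.251 -3.806
vertex 0.03 -3.033 -4.299
endloop
endfacet
facet normal -0.980 -0.187 0.068
outer loop
vertex 0.32 -0.33 -0.83
vertex -0.063 1.548 -1.192
vertex 0.284 -0.556 -1.967
endloop
endfacet
facet normal 0.196 -0.963 0.185
outer loop
vertex 2.323 -0.168 -2.108
vertex 0.32 -0.33 -0.83
vertex 0.284 -0.556 -1.967
endloop
endfacet
facet normal -0.980 -0.186 0.067
outer loop
vertex 0.284 -0.556 -1.967
vertex -0.063 1.548 -1.192
vertex -0.098 1.322 -2.329
endloop
endfacet
facet normal -0.031 -0.195 -0.980
outer loop
vertex -0.098 1.322 -2.329
vertex 2.323 -0.168 -2.108
vertex 0.284 -0.556 -1.967
endloop
endfacet
facet normal 0.031 0.195 0.980
outer loop
vertex 0.32 -0.33 -0.83
vertex 1.976 1.936 -1.333
vertex -0.063 1.548 -1.192
endloop
endfacet
facet normal 0.196 -0.963 0.185
outer loop
vertex 2.358 0.058 -0.971
vertex 0.32 -0.33 -0.83
vertex 2.323 -0.168 -2.108
endloop
endfacet
facet normal 0.031 0.195 0.980
outer loop
vertex 2.358 0.058 -0.971
vertex 1.976 1.936 -1.333
vertex 0.32 -0.33 -0.83
endloop
endfacet
facet normal -0.196 0.963 -0.185
outer loop
vertex -0.063 1.548 -1.192
vertex 1.976 1.936 -1.333
vertex -0.098 1.322 -2.329
endloop
endfacet
facet normal -0.031 -0.195 -0.980
outer loop
vertex 1.94 1.71 -2.47
vertex 2.323 -0.168 -2.108
vertex -0.098 1.322 -2.329
endloop
endfacet
facet normal -0.196 0.963 -0.185
outer loop
vertex -0.098 1.322 -2.329
vertex 1.976 1.936 -1.333
vertex 1.94 1.71 -2.47
endloop
endfacet
facet normal 0.980 0.187 -0.067
outer loop
vertex 1.94 1.71 -2.47
vertex 2.358 0.058 -0.971
vertex 2.323 -0.168 -2.108
endloop
endfacet
facet normal 0.980 0.186 -0.068
outer loop
vertex 1.976 1.936 -1.333
vertex 2.358 0.058 -0.971
vertex 1.94 1.71 -2.47
endloop
endfacet
facet normal -0.656 0.172 -0.735
outer loop
vertex -3.121 0.67 -1.771
vertex -3.804 0.696 -1.155
vertex -3.354 1.468 -1.376
endloop
endfacet
facet normal 0.915 0.359 -0.185
outer loop
vertex -3.121 0.67 -1.771
vertex -3.354 1.468 -1.376
vertex -2.616 0.384 0.175
endloop
endfacet
facet normal -0.657 0.173 -0.734
outer loop
vertex -3.354 1.468 -1.376
vertex -3.804 0.696 -1.155
vertex -4.037 1.494 -0.759
endloop
endfacet
facet normal 0.389 0.832 0.396
outer loop
vertex -3.354 1.468 -1.376
vertex -4.037 1.494 -0.759
vertex -2.616 0.384 0.175
endloop
endfacet
facet normal -0.657 0.173 -0.734
outer loop
vertex -4.037 1.494 -0.759
vertex -3.804 0.696 -1.155
vertex -4.487 0.722 -0.538
endloop
endfacet
facet normal -0.261 0.403 0.877
outer loop
vertex -4.037 1.494 -0.759
vertex -4.487 0.722 -0.538
vertex -2.616 0.384 0.175
endloop
endfacet
facet normal -0.657 0.173 -0.734
outer loop
vertex -4.487 0.722 -0.538
vertex -3.804 0.696 -1.155
vertex -4.254 -0.075 -0.934
endloop
endfacet
facet normal -0.386 -0.499 0.776
outer loop
vertex -4.487 0.722 -0.538
vertex -4.254 -0.075 -0.934
vertex -2.616 0.384 0.175
endloop
endfacet
facet normal -0.656 0.172 -0.735
outer loop
vertex -4.254 -0.075 -0.934
vertex -3.804 0.696 -1.155
vertex -3.571 -0.101 -1.55
endloop
endfacet
facet normal 0.140 -0.971 0.196
outer loop
vertex -4.254 -0.075 -0.934
vertex -3.571 -0.101 -1.55
vertex -2.616 0.384 0.175
endloop
endfacet
facet normal -0.656 0.172 -0.735
outer loop
vertex -3.571 -0.101 -1.55
vertex -3.804 0.696 -1.155
vertex -3.121 0.67 -1.771
endloop
endfacet
facet normal 0.790 -0.543 -0.285
outer loop
vertex -3.571 -0.101 -1.55
vertex -3.121 0.67 -1.771
vertex -2.616 0.384 0.175
endloop
endfacet

endsolid


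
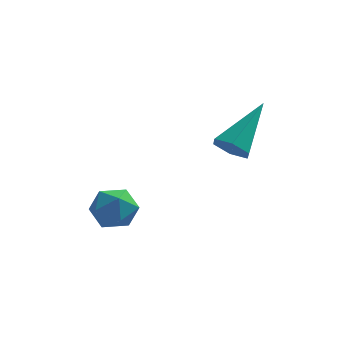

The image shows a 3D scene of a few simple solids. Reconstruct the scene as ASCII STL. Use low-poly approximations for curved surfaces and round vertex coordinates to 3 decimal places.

solid 
facet normal -0.799 0.520 0.302
outer loop
vertex -2.966 1.796 -1.028
vertex -3.452 1.168 -1.233
vertex -3.137 1.213 -0.477
endloop
endfacet
facet normal -0.219 0.703 0.676
outer loop
vertex -2.966 1.796 -1.028
vertex -3.137 1.213 -0.477
vertex -2.375 1.509 -0.538
endloop
endfacet
facet normal 0.275 0.937 0.217
outer loop
vertex -2.966 1.796 -1.028
vertex -2.375 1.509 -0.538
vertex -2.218 1.647 -1.331
endloop
endfacet
facet normal 0.000 0.898 -0.441
outer loop
vertex -2.966 1.796 -1.028
vertex -2.218 1.647 -1.331
vertex -2.885 1.436 -1.761
endloop
endfacet
facet normal -0.663 0.640 -0.388
outer loop
vertex -2.966 1.796 -1.028
vertex -2.885 1.436 -1.761
vertex -3.452 1.168 -1.233
endloop
endfacet
facet normal 0.034 0.117 0.993
outer loop
vertex -2.375 1.509 -0.538
vertex -3.137 1.213 -0.477
vertex -2.495 0.704 -0.439
endloop
endfacet
facet normal -0.904 -0.180 0.387
outer loop
vertex -3.137 1.213 -0.477
vertex -3.452 1.168 -1.233
vertex -3.162 0.493 -0.869
endloop
endfacet
facet normal -0.685 0.012 -0.729
outer loop
vertex -3.452 1.168 -1.233
vertex -2.885 1.436 -1.761
vertex -3.005 0.631 -1.662
endloop
endfacet
facet normal 0.389 0.430 -0.815
outer loop
vertex -2.885 1.436 -1.761
vertex -2.218 1.647 -1.331
vertex -2.243 0.927 -1.723
endloop
endfacet
facet normal 0.833 0.493 0.251
outer loop
vertex -2.218 1.647 -1.331
vertex -2.375 1.509 -0.538
vertex -1.928 0.972 -0.967
endloop
endfacet
facet normal -0.000 -0.898 0.441
outer loop
vertex -2.414 0.344 -1.172
vertex -2.495 0.704 -0.439
vertex -3.162 0.493 -0.869
endloop
endfacet
facet normal -0.275 -0.937 -0.217
outer loop
vertex -2.414 0.344 -1.172
vertex -3.162 0.493 -0.869
vertex -3.005 0.631 -1.662
endloop
endfacet
facet normal 0.219 -0.703 -0.676
outer loop
vertex -2.414 0.344 -1.172
vertex -3.005 0.631 -1.662
vertex -2.243 0.927 -1.723
endloop
endfacet
facet normal 0.799 -0.520 -0.302
outer loop
vertex -2.414 0.344 -1.172
vertex -2.243 0.927 -1.723
vertex -1.928 0.972 -0.967
endloop
endfacet
facet normal 0.663 -0.640 0.388
outer loop
vertex -2.414 0.344 -1.172
vertex -1.928 0.972 -0.967
vertex -2.495 0.704 -0.439
endloop
endfacet
facet normal -0.389 -0.430 0.815
outer loop
vertex -3.162 0.493 -0.869
vertex -2.495 0.704 -0.439
vertex -3.137 1.213 -0.477
endloop
endfacet
facet normal -0.833 -0.493 -0.251
outer loop
vertex -3.005 0.631 -1.662
vertex -3.162 0.493 -0.869
vertex -3.452 1.168 -1.233
endloop
endfacet
facet normal -0.034 -0.117 -0.993
outer loop
vertex -2.243 0.927 -1.723
vertex -3.005 0.631 -1.662
vertex -2.885 1.436 -1.761
endloop
endfacet
facet normal 0.904 0.180 -0.387
outer loop
vertex -1.928 0.972 -0.967
vertex -2.243 0.927 -1.723
vertex -2.218 1.647 -1.331
endloop
endfacet
facet normal 0.685 -0.012 0.729
outer loop
vertex -2.495 0.704 -0.439
vertex -1.928 0.972 -0.967
vertex -2.375 1.509 -0.538
endloop
endfacet
facet normal -0.426 -0.671 -0.607
outer loop
vertex 1.138 2.747 0.272
vertex 0.644 2.659 0.716
vertex 0.587 3.126 0.24
endloop
endfacet
facet normal 0.476 0.641 -0.602
outer loop
vertex 1.138 2.747 0.272
vertex 0.587 3.126 0.24
vertex 1.536 4.061 1.984
endloop
endfacet
facet normal -0.426 -0.671 -0.607
outer loop
vertex 0.587 3.126 0.24
vertex 0.644 2.659 0.716
vertex 0.093 3.038 0.684
endloop
endfacet
facet normal -0.391 0.883 -0.260
outer loop
vertex 0.587 3.126 0.24
vertex 0.093 3.038 0.684
vertex 1.536 4.061 1.984
endloop
endfacet
facet normal -0.426 -0.671 -0.606
outer loop
vertex 0.093 3.038 0.684
vertex 0.644 2.659 0.716
vertex 0.151 2.571 1.16
endloop
endfacet
facet normal -0.753 0.421 0.505
outer loop
vertex 0.093 3.038 0.684
vertex 0.151 2.571 1.16
vertex 1.536 4.061 1.984
endloop
endfacet
facet normal -0.426 -0.671 -0.607
outer loop
vertex 0.151 2.571 1.16
vertex 0.644 2.659 0.716
vertex 0.702 2.191 1.193
endloop
endfacet
facet normal -0.249 -0.281 0.927
outer loop
vertex 0.151 2.571 1.16
vertex 0.702 2.191 1.193
vertex 1.536 4.061 1.984
endloop
endfacet
facet normal -0.427 -0.671 -0.606
outer loop
vertex 0.702 2.191 1.193
vertex 0.644 2.659 0.716
vertex 1.195 2.279 0.748
endloop
endfacet
facet normal 0.620 -0.524 0.584
outer loop
vertex 0.702 2.191 1.193
vertex 1.195 2.279 0.748
vertex 1.536 4.061 1.984
endloop
endfacet
facet normal -0.427 -0.670 -0.608
outer loop
vertex 1.195 2.279 0.748
vertex 0.644 2.659 0.716
vertex 1.138 2.747 0.272
endloop
endfacet
facet normal 0.982 -0.063 -0.180
outer loop
vertex 1.195 2.279 0.748
vertex 1.138 2.747 0.272
vertex 1.536 4.061 1.984
endloop
endfacet

endsolid


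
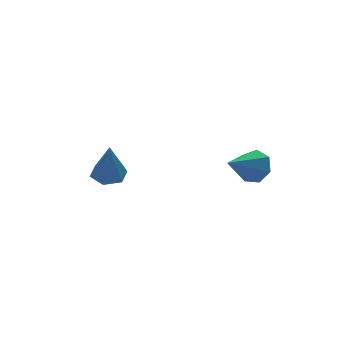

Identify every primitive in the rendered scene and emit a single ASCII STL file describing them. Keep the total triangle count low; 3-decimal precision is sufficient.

solid 
facet normal 0.075 0.350 -0.934
outer loop
vertex -2.232 3.682 -2.647
vertex -2.959 3.729 -2.688
vertex -2.57 4.296 -2.444
endloop
endfacet
facet normal 0.813 0.279 0.511
outer loop
vertex -2.232 3.682 -2.647
vertex -2.57 4.296 -2.444
vertex -3.101 3.071 -0.932
endloop
endfacet
facet normal 0.075 0.350 -0.934
outer loop
vertex -2.57 4.296 -2.444
vertex -2.959 3.729 -2.688
vertex -3.297 4.343 -2.485
endloop
endfacet
facet normal 0.014 0.774 0.632
outer loop
vertex -2.57 4.296 -2.444
vertex -3.297 4.343 -2.485
vertex -3.101 3.071 -0.932
endloop
endfacet
facet normal 0.075 0.350 -0.934
outer loop
vertex -3.297 4.343 -2.485
vertex -2.959 3.729 -2.688
vertex -3.687 3.776 -2.729
endloop
endfacet
facet normal -0.822 0.385 0.419
outer loop
vertex -3.297 4.343 -2.485
vertex -3.687 3.776 -2.729
vertex -3.101 3.071 -0.932
endloop
endfacet
facet normal 0.075 0.350 -0.934
outer loop
vertex -3.687 3.776 -2.729
vertex -2.959 3.729 -2.688
vertex -3.349 3.162 -2.932
endloop
endfacet
facet normal -0.861 -0.502 0.084
outer loop
vertex -3.687 3.776 -2.729
vertex -3.349 3.162 -2.932
vertex -3.101 3.071 -0.932
endloop
endfacet
facet normal 0.075 0.350 -0.934
outer loop
vertex -3.349 3.162 -2.932
vertex -2.959 3.729 -2.688
vertex -2.622 3.115 -2.891
endloop
endfacet
facet normal -0.062 -0.997 -0.038
outer loop
vertex -3.349 3.162 -2.932
vertex -2.622 3.115 -2.891
vertex -3.101 3.071 -0.932
endloop
endfacet
facet normal 0.075 0.350 -0.934
outer loop
vertex -2.622 3.115 -2.891
vertex -2.959 3.729 -2.688
vertex -2.232 3.682 -2.647
endloop
endfacet
facet normal 0.774 -0.608 0.176
outer loop
vertex -2.622 3.115 -2.891
vertex -2.232 3.682 -2.647
vertex -3.101 3.071 -0.932
endloop
endfacet
facet normal 0.808 0.393 -0.438
outer loop
vertex 1.466 -1.423 -0.059
vertex 1.021 -1.124 -0.612
vertex 1.231 -0.809 0.058
endloop
endfacet
facet normal 0.103 -0.148 0.984
outer loop
vertex 1.466 -1.423 -0.059
vertex 1.231 -0.809 0.058
vertex -0.241 -1.736 0.072
endloop
endfacet
facet normal 0.809 0.392 -0.438
outer loop
vertex 1.231 -0.809 0.058
vertex 1.021 -1.124 -0.612
vertex 0.839 -0.432 -0.329
endloop
endfacet
facet normal -0.310 0.505 0.806
outer loop
vertex 1.231 -0.809 0.058
vertex 0.839 -0.432 -0.329
vertex -0.241 -1.736 0.072
endloop
endfacet
facet normal 0.809 0.392 -0.438
outer loop
vertex 0.839 -0.432 -0.329
vertex 1.021 -1.124 -0.612
vertex 0.583 -0.576 -0.93
endloop
endfacet
facet normal -0.737 0.658 0.156
outer loop
vertex 0.839 -0.432 -0.329
vertex 0.583 -0.576 -0.93
vertex -0.241 -1.736 0.072
endloop
endfacet
facet normal 0.809 0.391 -0.439
outer loop
vertex 0.583 -0.576 -0.93
vertex 1.021 -1.124 -0.612
vertex 0.657 -1.134 -1.291
endloop
endfacet
facet normal -0.856 0.196 -0.478
outer loop
vertex 0.583 -0.576 -0.93
vertex 0.657 -1.134 -1.291
vertex -0.241 -1.736 0.072
endloop
endfacet
facet normal 0.808 0.392 -0.439
outer loop
vertex 0.657 -1.134 -1.291
vertex 1.021 -1.124 -0.612
vertex 1.005 -1.684 -1.141
endloop
endfacet
facet normal -0.578 -0.534 -0.617
outer loop
vertex 0.657 -1.134 -1.291
vertex 1.005 -1.684 -1.141
vertex -0.241 -1.736 0.072
endloop
endfacet
facet normal 0.809 0.392 -0.439
outer loop
vertex 1.005 -1.684 -1.141
vertex 1.021 -1.124 -0.612
vertex 1.365 -1.813 -0.593
endloop
endfacet
facet normal -0.112 -0.981 -0.157
outer loop
vertex 1.005 -1.684 -1.141
vertex 1.365 -1.813 -0.593
vertex -0.241 -1.736 0.072
endloop
endfacet
facet normal 0.809 0.392 -0.439
outer loop
vertex 1.365 -1.813 -0.593
vertex 1.021 -1.124 -0.612
vertex 1.466 -1.423 -0.059
endloop
endfacet
facet normal 0.191 -0.810 0.555
outer loop
vertex 1.365 -1.813 -0.593
vertex 1.466 -1.423 -0.059
vertex -0.241 -1.736 0.072
endloop
endfacet

endsolid


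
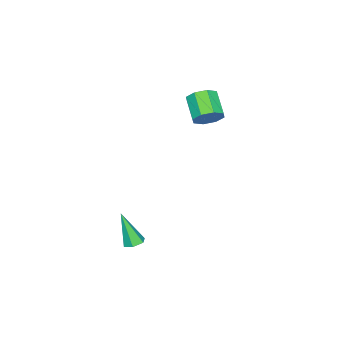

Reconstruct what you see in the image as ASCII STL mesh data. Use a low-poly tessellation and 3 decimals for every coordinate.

solid 
facet normal 0.567 0.625 -0.536
outer loop
vertex -0.668 0.787 2.286
vertex -1.364 1.31 2.159
vertex -0.73 1.255 2.766
endloop
endfacet
facet normal 0.818 -0.356 0.452
outer loop
vertex -0.668 0.787 2.286
vertex -0.73 1.255 2.766
vertex -1.56 -0.194 3.128
endloop
endfacet
facet normal 0.818 -0.356 0.452
outer loop
vertex -1.56 -0.194 3.128
vertex -0.73 1.255 2.766
vertex -1.621 0.275 3.608
endloop
endfacet
facet normal -0.568 -0.624 0.537
outer loop
vertex -1.56 -0.194 3.128
vertex -1.621 0.275 3.608
vertex -2.256 0.33 3.001
endloop
endfacet
facet normal 0.568 0.624 -0.536
outer loop
vertex -0.73 1.255 2.766
vertex -1.364 1.31 2.159
vertex -1.163 1.756 2.891
endloop
endfacet
facet normal 0.515 0.239 0.823
outer loop
vertex -0.73 1.255 2.766
vertex -1.163 1.756 2.891
vertex -1.621 0.275 3.608
endloop
endfacet
facet normal 0.514 0.240 0.823
outer loop
vertex -1.621 0.275 3.608
vertex -1.163 1.756 2.891
vertex -2.054 0.775 3.733
endloop
endfacet
facet normal -0.567 -0.625 0.536
outer loop
vertex -1.621 0.275 3.608
vertex -2.054 0.775 3.733
vertex -2.256 0.33 3.001
endloop
endfacet
facet normal 0.567 0.625 -0.537
outer loop
vertex -1.163 1.756 2.891
vertex -1.364 1.31 2.159
vertex -1.714 1.995 2.587
endloop
endfacet
facet normal -0.092 0.695 0.713
outer loop
vertex -1.163 1.756 2.891
vertex -1.714 1.995 2.587
vertex -2.054 0.775 3.733
endloop
endfacet
facet normal -0.091 0.695 0.713
outer loop
vertex -2.054 0.775 3.733
vertex -1.714 1.995 2.587
vertex -2.605 1.015 3.429
endloop
endfacet
facet normal -0.568 -0.624 0.536
outer loop
vertex -2.054 0.775 3.733
vertex -2.605 1.015 3.429
vertex -2.256 0.33 3.001
endloop
endfacet
facet normal 0.568 0.625 -0.535
outer loop
vertex -1.714 1.995 2.587
vertex -1.364 1.31 2.159
vertex -2.06 1.834 2.032
endloop
endfacet
facet normal -0.643 0.743 0.185
outer loop
vertex -1.714 1.995 2.587
vertex -2.06 1.834 2.032
vertex -2.605 1.015 3.429
endloop
endfacet
facet normal -0.643 0.743 0.185
outer loop
vertex -2.605 1.015 3.429
vertex -2.06 1.834 2.032
vertex -2.952 0.853 2.874
endloop
endfacet
facet normal -0.567 -0.624 0.537
outer loop
vertex -2.605 1.015 3.429
vertex -2.952 0.853 2.874
vertex -2.256 0.33 3.001
endloop
endfacet
facet normal 0.568 0.624 -0.537
outer loop
vertex -2.06 1.834 2.032
vertex -1.364 1.31 2.159
vertex -1.999 1.365 1.552
endloop
endfacet
facet normal -0.818 0.356 -0.452
outer loop
vertex -2.06 1.834 2.032
vertex -1.999 1.365 1.552
vertex -2.952 0.853 2.874
endloop
endfacet
facet normal -0.818 0.355 -0.452
outer loop
vertex -2.952 0.853 2.874
vertex -1.999 1.365 1.552
vertex -2.89 0.385 2.394
endloop
endfacet
facet normal -0.567 -0.625 0.536
outer loop
vertex -2.952 0.853 2.874
vertex -2.89 0.385 2.394
vertex -2.256 0.33 3.001
endloop
endfacet
facet normal 0.567 0.625 -0.536
outer loop
vertex -1.999 1.365 1.552
vertex -1.364 1.31 2.159
vertex -1.566 0.865 1.427
endloop
endfacet
facet normal -0.514 -0.240 -0.823
outer loop
vertex -1.999 1.365 1.552
vertex -1.566 0.865 1.427
vertex -2.89 0.385 2.394
endloop
endfacet
facet normal -0.515 -0.239 -0.823
outer loop
vertex -2.89 0.385 2.394
vertex -1.566 0.865 1.427
vertex -2.457 -0.116 2.269
endloop
endfacet
facet normal -0.568 -0.624 0.536
outer loop
vertex -2.89 0.385 2.394
vertex -2.457 -0.116 2.269
vertex -2.256 0.33 3.001
endloop
endfacet
facet normal 0.568 0.624 -0.536
outer loop
vertex -1.566 0.865 1.427
vertex -1.364 1.31 2.159
vertex -1.015 0.625 1.731
endloop
endfacet
facet normal 0.091 -0.695 -0.713
outer loop
vertex -1.566 0.865 1.427
vertex -1.015 0.625 1.731
vertex -2.457 -0.116 2.269
endloop
endfacet
facet normal 0.092 -0.696 -0.713
outer loop
vertex -2.457 -0.116 2.269
vertex -1.015 0.625 1.731
vertex -1.906 -0.355 2.573
endloop
endfacet
facet normal -0.567 -0.625 0.537
outer loop
vertex -2.457 -0.116 2.269
vertex -1.906 -0.355 2.573
vertex -2.256 0.33 3.001
endloop
endfacet
facet normal 0.567 0.624 -0.537
outer loop
vertex -1.015 0.625 1.731
vertex -1.364 1.31 2.159
vertex -0.668 0.787 2.286
endloop
endfacet
facet normal 0.643 -0.743 -0.185
outer loop
vertex -1.015 0.625 1.731
vertex -0.668 0.787 2.286
vertex -1.906 -0.355 2.573
endloop
endfacet
facet normal 0.643 -0.743 -0.185
outer loop
vertex -1.906 -0.355 2.573
vertex -0.668 0.787 2.286
vertex -1.56 -0.194 3.128
endloop
endfacet
facet normal -0.568 -0.625 0.535
outer loop
vertex -1.906 -0.355 2.573
vertex -1.56 -0.194 3.128
vertex -2.256 0.33 3.001
endloop
endfacet
facet normal 0.027 0.408 -0.913
outer loop
vertex 4.489 0.538 -4.444
vertex 3.969 0.271 -4.579
vertex 3.971 0.819 -4.334
endloop
endfacet
facet normal 0.480 0.659 0.579
outer loop
vertex 4.489 0.538 -4.444
vertex 3.971 0.819 -4.334
vertex 3.911 -0.571 -2.701
endloop
endfacet
facet normal 0.028 0.408 -0.913
outer loop
vertex 3.971 0.819 -4.334
vertex 3.969 0.271 -4.579
vertex 3.451 0.553 -4.469
endloop
endfacet
facet normal -0.488 0.673 0.555
outer loop
vertex 3.971 0.819 -4.334
vertex 3.451 0.553 -4.469
vertex 3.911 -0.571 -2.701
endloop
endfacet
facet normal 0.029 0.409 -0.912
outer loop
vertex 3.451 0.553 -4.469
vertex 3.969 0.271 -4.579
vertex 3.449 0.005 -4.715
endloop
endfacet
facet normal -0.976 -0.086 0.199
outer loop
vertex 3.451 0.553 -4.469
vertex 3.449 0.005 -4.715
vertex 3.911 -0.571 -2.701
endloop
endfacet
facet normal 0.029 0.410 -0.912
outer loop
vertex 3.449 0.005 -4.715
vertex 3.969 0.271 -4.579
vertex 3.967 -0.276 -4.825
endloop
endfacet
facet normal -0.494 -0.859 -0.132
outer loop
vertex 3.449 0.005 -4.715
vertex 3.967 -0.276 -4.825
vertex 3.911 -0.571 -2.701
endloop
endfacet
facet normal 0.029 0.410 -0.912
outer loop
vertex 3.967 -0.276 -4.825
vertex 3.969 0.271 -4.579
vertex 4.488 -0.01 -4.689
endloop
endfacet
facet normal 0.474 -0.874 -0.109
outer loop
vertex 3.967 -0.276 -4.825
vertex 4.488 -0.01 -4.689
vertex 3.911 -0.571 -2.701
endloop
endfacet
facet normal 0.027 0.408 -0.913
outer loop
vertex 4.488 -0.01 -4.689
vertex 3.969 0.271 -4.579
vertex 4.489 0.538 -4.444
endloop
endfacet
facet normal 0.962 -0.112 0.248
outer loop
vertex 4.488 -0.01 -4.689
vertex 4.489 0.538 -4.444
vertex 3.911 -0.571 -2.701
endloop
endfacet

endsolid


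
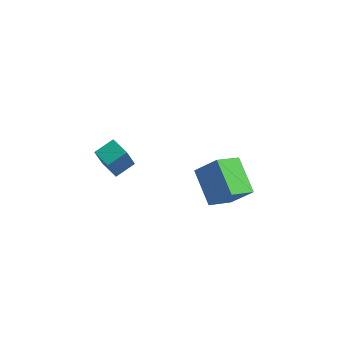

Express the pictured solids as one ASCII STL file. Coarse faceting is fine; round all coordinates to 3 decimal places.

solid 
facet normal -0.887 0.449 0.104
outer loop
vertex -3.923 -3.294 -1.726
vertex -3.397 -2.354 -1.296
vertex -3.804 -2.749 -3.064
endloop
endfacet
facet normal -0.454 -0.810 -0.370
outer loop
vertex -2.783 -3.266 -3.184
vertex -3.923 -3.294 -1.726
vertex -3.804 -2.749 -3.064
endloop
endfacet
facet normal -0.887 0.450 0.104
outer loop
vertex -3.804 -2.749 -3.064
vertex -3.397 -2.354 -1.296
vertex -3.277 -1.809 -2.634
endloop
endfacet
facet normal 0.082 0.376 -0.923
outer loop
vertex -3.277 -1.809 -2.634
vertex -2.783 -3.266 -3.184
vertex -3.804 -2.749 -3.064
endloop
endfacet
facet normal -0.082 -0.376 0.923
outer loop
vertex -3.923 -3.294 -1.726
vertex -2.376 -2.871 -1.416
vertex -3.397 -2.354 -1.296
endloop
endfacet
facet normal -0.454 -0.810 -0.371
outer loop
vertex -2.903 -3.811 -1.846
vertex -3.923 -3.294 -1.726
vertex -2.783 -3.266 -3.184
endloop
endfacet
facet normal -0.082 -0.376 0.923
outer loop
vertex -2.903 -3.811 -1.846
vertex -2.376 -2.871 -1.416
vertex -3.923 -3.294 -1.726
endloop
endfacet
facet normal 0.454 0.810 0.371
outer loop
vertex -3.397 -2.354 -1.296
vertex -2.376 -2.871 -1.416
vertex -3.277 -1.809 -2.634
endloop
endfacet
facet normal 0.082 0.376 -0.923
outer loop
vertex -2.257 -2.326 -2.754
vertex -2.783 -3.266 -3.184
vertex -3.277 -1.809 -2.634
endloop
endfacet
facet normal 0.454 0.810 0.370
outer loop
vertex -3.277 -1.809 -2.634
vertex -2.376 -2.871 -1.416
vertex -2.257 -2.326 -2.754
endloop
endfacet
facet normal 0.887 -0.449 -0.103
outer loop
vertex -2.257 -2.326 -2.754
vertex -2.903 -3.811 -1.846
vertex -2.783 -3.266 -3.184
endloop
endfacet
facet normal 0.887 -0.450 -0.104
outer loop
vertex -2.376 -2.871 -1.416
vertex -2.903 -3.811 -1.846
vertex -2.257 -2.326 -2.754
endloop
endfacet
facet normal -0.648 0.561 0.515
outer loop
vertex 2.168 -2.437 -0.351
vertex 2.716 -1.157 -1.054
vertex 1.094 -2.614 -1.51
endloop
endfacet
facet normal -0.351 -0.821 0.451
outer loop
vertex 2.424 -3.763 -2.566
vertex 2.168 -2.437 -0.351
vertex 1.094 -2.614 -1.51
endloop
endfacet
facet normal -0.648 0.561 0.515
outer loop
vertex 1.094 -2.614 -1.51
vertex 2.716 -1.157 -1.054
vertex 1.643 -1.334 -2.213
endloop
endfacet
facet normal -0.675 -0.111 -0.729
outer loop
vertex 1.643 -1.334 -2.213
vertex 2.424 -3.763 -2.566
vertex 1.094 -2.614 -1.51
endloop
endfacet
facet normal 0.675 0.111 0.729
outer loop
vertex 2.168 -2.437 -0.351
vertex 4.046 -2.306 -2.11
vertex 2.716 -1.157 -1.054
endloop
endfacet
facet normal -0.351 -0.821 0.451
outer loop
vertex 3.497 -3.586 -1.407
vertex 2.168 -2.437 -0.351
vertex 2.424 -3.763 -2.566
endloop
endfacet
facet normal 0.675 0.111 0.729
outer loop
vertex 3.497 -3.586 -1.407
vertex 4.046 -2.306 -2.11
vertex 2.168 -2.437 -0.351
endloop
endfacet
facet normal 0.351 0.821 -0.451
outer loop
vertex 2.716 -1.157 -1.054
vertex 4.046 -2.306 -2.11
vertex 1.643 -1.334 -2.213
endloop
endfacet
facet normal -0.675 -0.111 -0.729
outer loop
vertex 2.972 -2.483 -3.269
vertex 2.424 -3.763 -2.566
vertex 1.643 -1.334 -2.213
endloop
endfacet
facet normal 0.351 0.821 -0.451
outer loop
vertex 1.643 -1.334 -2.213
vertex 4.046 -2.306 -2.11
vertex 2.972 -2.483 -3.269
endloop
endfacet
facet normal 0.649 -0.560 -0.515
outer loop
vertex 2.972 -2.483 -3.269
vertex 3.497 -3.586 -1.407
vertex 2.424 -3.763 -2.566
endloop
endfacet
facet normal 0.648 -0.561 -0.515
outer loop
vertex 4.046 -2.306 -2.11
vertex 3.497 -3.586 -1.407
vertex 2.972 -2.483 -3.269
endloop
endfacet

endsolid
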